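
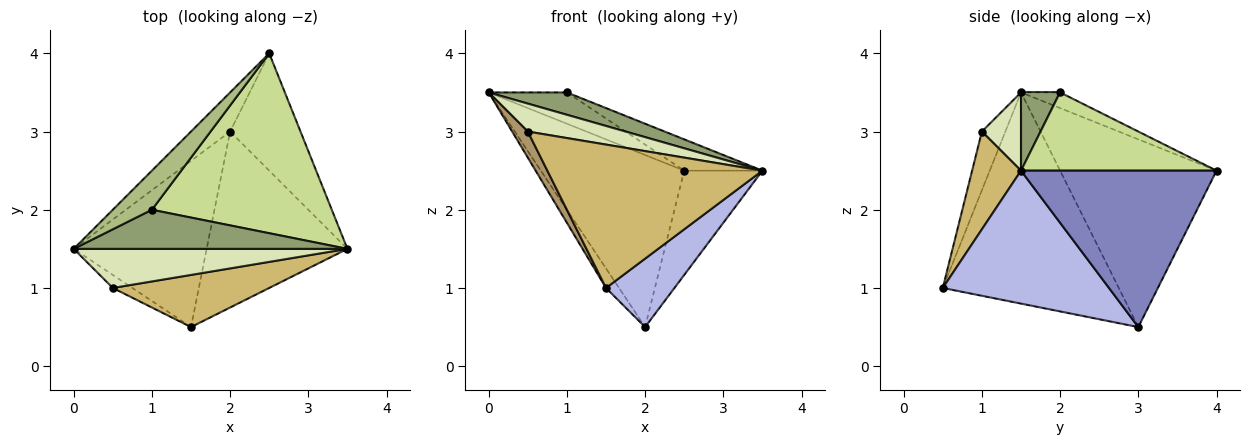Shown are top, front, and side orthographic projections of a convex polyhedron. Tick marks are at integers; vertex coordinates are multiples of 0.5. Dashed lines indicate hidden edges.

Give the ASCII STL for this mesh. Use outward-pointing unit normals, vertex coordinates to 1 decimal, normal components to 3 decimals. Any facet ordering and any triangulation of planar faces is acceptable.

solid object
 facet normal -0.729 0.668 -0.152
  outer loop
   vertex 2.0 3.0 0.5
   vertex 0.0 1.5 3.5
   vertex 2.5 4.0 2.5
  endloop
 endfacet
 facet normal 0.857 0.343 -0.386
  outer loop
   vertex 2.0 3.0 0.5
   vertex 2.5 4.0 2.5
   vertex 3.5 1.5 2.5
  endloop
 endfacet
 facet normal -0.845 0.063 -0.532
  outer loop
   vertex 1.5 0.5 1.0
   vertex 0.0 1.5 3.5
   vertex 2.0 3.0 0.5
  endloop
 endfacet
 facet normal 0.661 -0.272 -0.700
  outer loop
   vertex 1.5 0.5 1.0
   vertex 2.0 3.0 0.5
   vertex 3.5 1.5 2.5
  endloop
 endfacet
 facet normal 0.241 -0.482 0.843
  outer loop
   vertex 1.0 2.0 3.5
   vertex 0.0 1.5 3.5
   vertex 3.5 1.5 2.5
  endloop
 endfacet
 facet normal -0.298 0.596 0.745
  outer loop
   vertex 1.0 2.0 3.5
   vertex 2.5 4.0 2.5
   vertex 0.0 1.5 3.5
  endloop
 endfacet
 facet normal 0.394 0.157 0.906
  outer loop
   vertex 1.0 2.0 3.5
   vertex 3.5 1.5 2.5
   vertex 2.5 4.0 2.5
  endloop
 endfacet
 facet normal 0.226 -0.566 0.793
  outer loop
   vertex 0.5 1.0 3.0
   vertex 3.5 1.5 2.5
   vertex 0.0 1.5 3.5
  endloop
 endfacet
 facet normal -0.802 -0.535 -0.267
  outer loop
   vertex 0.5 1.0 3.0
   vertex 0.0 1.5 3.5
   vertex 1.5 0.5 1.0
  endloop
 endfacet
 facet normal 0.209 -0.919 0.334
  outer loop
   vertex 0.5 1.0 3.0
   vertex 1.5 0.5 1.0
   vertex 3.5 1.5 2.5
  endloop
 endfacet
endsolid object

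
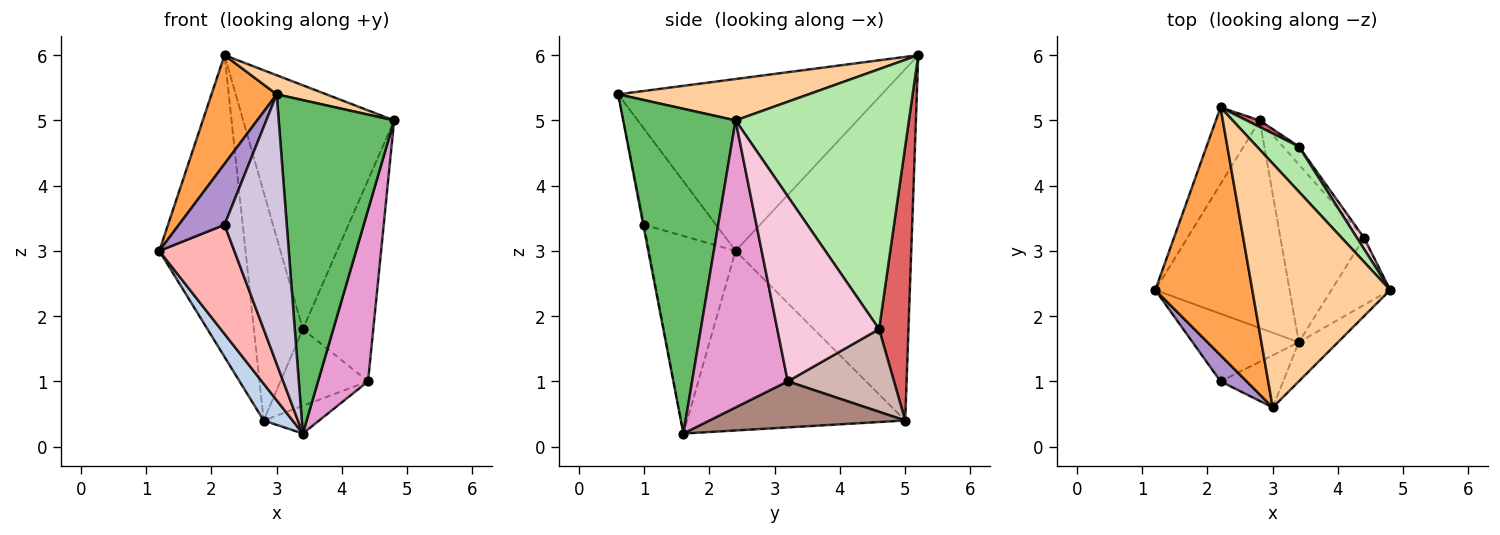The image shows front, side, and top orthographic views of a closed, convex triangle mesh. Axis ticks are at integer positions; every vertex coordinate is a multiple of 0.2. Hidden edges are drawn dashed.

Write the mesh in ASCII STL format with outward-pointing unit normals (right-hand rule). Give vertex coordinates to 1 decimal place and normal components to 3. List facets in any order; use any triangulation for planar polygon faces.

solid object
 facet normal -0.892 0.438 -0.111
  outer loop
   vertex 2.8 5.0 0.4
   vertex 1.2 2.4 3.0
   vertex 2.2 5.2 6.0
  endloop
 endfacet
 facet normal -0.796 -0.105 -0.596
  outer loop
   vertex 2.8 5.0 0.4
   vertex 3.4 1.6 0.2
   vertex 1.2 2.4 3.0
  endloop
 endfacet
 facet normal -0.851 -0.211 0.480
  outer loop
   vertex 3.0 0.6 5.4
   vertex 2.2 5.2 6.0
   vertex 1.2 2.4 3.0
  endloop
 endfacet
 facet normal 0.287 -0.075 0.955
  outer loop
   vertex 3.0 0.6 5.4
   vertex 4.8 2.4 5.0
   vertex 2.2 5.2 6.0
  endloop
 endfacet
 facet normal 0.695 -0.714 -0.084
  outer loop
   vertex 3.0 0.6 5.4
   vertex 3.4 1.6 0.2
   vertex 4.8 2.4 5.0
  endloop
 endfacet
 facet normal 0.749 0.652 0.121
  outer loop
   vertex 3.4 4.6 1.8
   vertex 2.2 5.2 6.0
   vertex 4.8 2.4 5.0
  endloop
 endfacet
 facet normal 0.514 0.857 0.024
  outer loop
   vertex 3.4 4.6 1.8
   vertex 2.8 5.0 0.4
   vertex 2.2 5.2 6.0
  endloop
 endfacet
 facet normal -0.700 -0.607 -0.376
  outer loop
   vertex 2.2 1.0 3.4
   vertex 1.2 2.4 3.0
   vertex 3.4 1.6 0.2
  endloop
 endfacet
 facet normal -0.822 -0.523 0.224
  outer loop
   vertex 2.2 1.0 3.4
   vertex 3.0 0.6 5.4
   vertex 1.2 2.4 3.0
  endloop
 endfacet
 facet normal -0.016 -0.982 -0.190
  outer loop
   vertex 2.2 1.0 3.4
   vertex 3.4 1.6 0.2
   vertex 3.0 0.6 5.4
  endloop
 endfacet
 facet normal 0.478 0.135 -0.868
  outer loop
   vertex 4.4 3.2 1.0
   vertex 3.4 1.6 0.2
   vertex 2.8 5.0 0.4
  endloop
 endfacet
 facet normal 0.763 0.629 -0.147
  outer loop
   vertex 4.4 3.2 1.0
   vertex 2.8 5.0 0.4
   vertex 3.4 4.6 1.8
  endloop
 endfacet
 facet normal 0.872 -0.456 -0.178
  outer loop
   vertex 4.4 3.2 1.0
   vertex 4.8 2.4 5.0
   vertex 3.4 1.6 0.2
  endloop
 endfacet
 facet normal 0.822 0.569 0.032
  outer loop
   vertex 4.4 3.2 1.0
   vertex 3.4 4.6 1.8
   vertex 4.8 2.4 5.0
  endloop
 endfacet
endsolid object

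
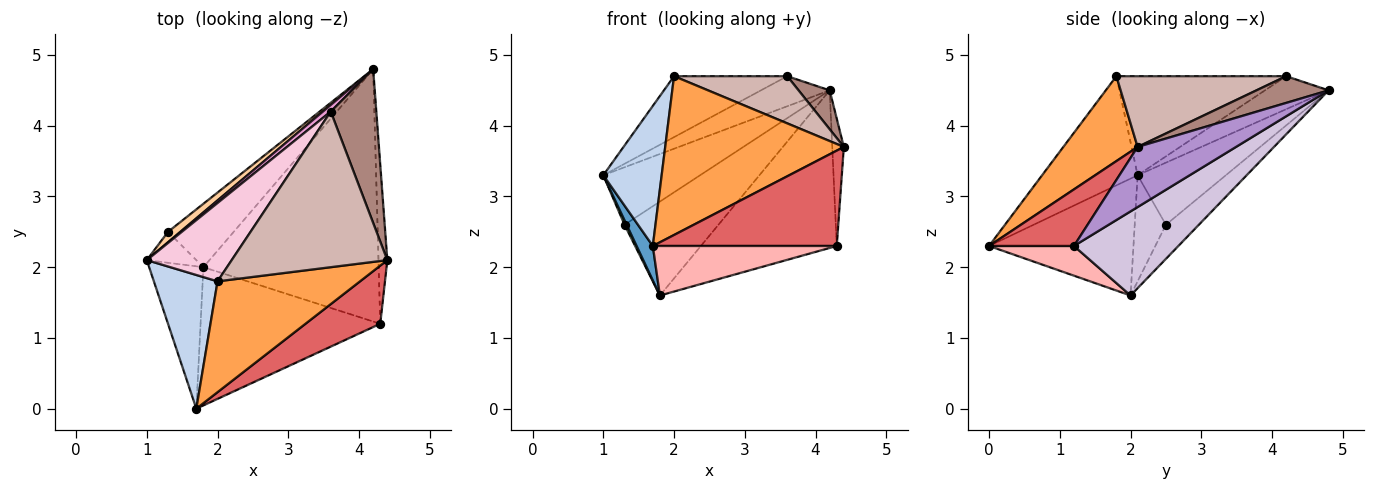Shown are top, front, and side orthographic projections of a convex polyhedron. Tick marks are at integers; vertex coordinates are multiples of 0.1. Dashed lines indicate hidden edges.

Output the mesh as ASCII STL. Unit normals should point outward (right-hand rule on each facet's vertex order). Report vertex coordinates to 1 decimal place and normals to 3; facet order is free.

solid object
 facet normal -0.902 -0.101 -0.419
  outer loop
   vertex 1.7 0.0 2.3
   vertex 1.0 2.1 3.3
   vertex 1.8 2.0 1.6
  endloop
 endfacet
 facet normal -0.764 -0.467 0.446
  outer loop
   vertex 2.0 1.8 4.7
   vertex 1.0 2.1 3.3
   vertex 1.7 0.0 2.3
  endloop
 endfacet
 facet normal 0.323 -0.776 0.542
  outer loop
   vertex 2.0 1.8 4.7
   vertex 1.7 0.0 2.3
   vertex 4.4 2.1 3.7
  endloop
 endfacet
 facet normal -0.668 0.733 0.132
  outer loop
   vertex 1.3 2.5 2.6
   vertex 1.0 2.1 3.3
   vertex 4.2 4.8 4.5
  endloop
 endfacet
 facet normal -0.905 -0.060 -0.422
  outer loop
   vertex 1.3 2.5 2.6
   vertex 1.8 2.0 1.6
   vertex 1.0 2.1 3.3
  endloop
 endfacet
 facet normal -0.279 0.796 -0.537
  outer loop
   vertex 1.3 2.5 2.6
   vertex 4.2 4.8 4.5
   vertex 1.8 2.0 1.6
  endloop
 endfacet
 facet normal 0.367 -0.794 0.484
  outer loop
   vertex 4.3 1.2 2.3
   vertex 4.4 2.1 3.7
   vertex 1.7 0.0 2.3
  endloop
 endfacet
 facet normal 0.154 -0.333 -0.930
  outer loop
   vertex 4.3 1.2 2.3
   vertex 1.7 0.0 2.3
   vertex 1.8 2.0 1.6
  endloop
 endfacet
 facet normal 0.983 0.116 -0.145
  outer loop
   vertex 4.3 1.2 2.3
   vertex 4.2 4.8 4.5
   vertex 4.4 2.1 3.7
  endloop
 endfacet
 facet normal 0.377 0.491 -0.786
  outer loop
   vertex 4.3 1.2 2.3
   vertex 1.8 2.0 1.6
   vertex 4.2 4.8 4.5
  endloop
 endfacet
 facet normal 0.494 -0.213 0.843
  outer loop
   vertex 3.6 4.2 4.7
   vertex 4.4 2.1 3.7
   vertex 4.2 4.8 4.5
  endloop
 endfacet
 facet normal 0.399 -0.266 0.878
  outer loop
   vertex 3.6 4.2 4.7
   vertex 2.0 1.8 4.7
   vertex 4.4 2.1 3.7
  endloop
 endfacet
 facet normal -0.671 0.724 0.160
  outer loop
   vertex 3.6 4.2 4.7
   vertex 4.2 4.8 4.5
   vertex 1.0 2.1 3.3
  endloop
 endfacet
 facet normal -0.677 0.452 0.581
  outer loop
   vertex 3.6 4.2 4.7
   vertex 1.0 2.1 3.3
   vertex 2.0 1.8 4.7
  endloop
 endfacet
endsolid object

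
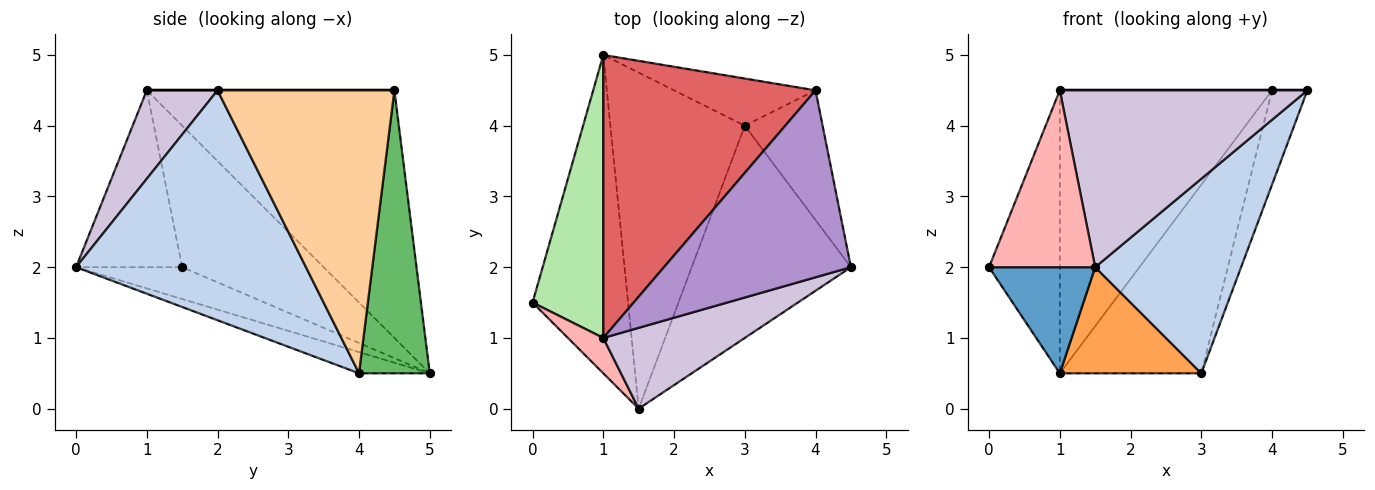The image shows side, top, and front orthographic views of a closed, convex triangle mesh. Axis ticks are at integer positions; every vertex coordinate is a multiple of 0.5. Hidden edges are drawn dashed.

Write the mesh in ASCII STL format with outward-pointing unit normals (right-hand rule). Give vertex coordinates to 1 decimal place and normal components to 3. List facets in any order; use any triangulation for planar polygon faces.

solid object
 facet normal -0.302 -0.302 -0.905
  outer loop
   vertex 1.5 0.0 2.0
   vertex 0.0 1.5 2.0
   vertex 1.0 5.0 0.5
  endloop
 endfacet
 facet normal 0.729 -0.463 -0.505
  outer loop
   vertex 3.0 4.0 0.5
   vertex 4.5 2.0 4.5
   vertex 1.5 0.0 2.0
  endloop
 endfacet
 facet normal -0.149 -0.298 -0.943
  outer loop
   vertex 3.0 4.0 0.5
   vertex 1.5 0.0 2.0
   vertex 1.0 5.0 0.5
  endloop
 endfacet
 facet normal 0.947 0.189 -0.260
  outer loop
   vertex 4.0 4.5 4.5
   vertex 4.5 2.0 4.5
   vertex 3.0 4.0 0.5
  endloop
 endfacet
 facet normal 0.436 0.873 -0.218
  outer loop
   vertex 4.0 4.5 4.5
   vertex 3.0 4.0 0.5
   vertex 1.0 5.0 0.5
  endloop
 endfacet
 facet normal -0.816 0.408 0.408
  outer loop
   vertex 1.0 1.0 4.5
   vertex 1.0 5.0 0.5
   vertex 0.0 1.5 2.0
  endloop
 endfacet
 facet normal -0.636 0.545 0.545
  outer loop
   vertex 1.0 1.0 4.5
   vertex 4.0 4.5 4.5
   vertex 1.0 5.0 0.5
  endloop
 endfacet
 facet normal -0.700 -0.700 0.140
  outer loop
   vertex 1.0 1.0 4.5
   vertex 0.0 1.5 2.0
   vertex 1.5 0.0 2.0
  endloop
 endfacet
 facet normal 0.000 0.000 1.000
  outer loop
   vertex 1.0 1.0 4.5
   vertex 4.5 2.0 4.5
   vertex 4.0 4.5 4.5
  endloop
 endfacet
 facet normal 0.251 -0.880 0.402
  outer loop
   vertex 1.0 1.0 4.5
   vertex 1.5 0.0 2.0
   vertex 4.5 2.0 4.5
  endloop
 endfacet
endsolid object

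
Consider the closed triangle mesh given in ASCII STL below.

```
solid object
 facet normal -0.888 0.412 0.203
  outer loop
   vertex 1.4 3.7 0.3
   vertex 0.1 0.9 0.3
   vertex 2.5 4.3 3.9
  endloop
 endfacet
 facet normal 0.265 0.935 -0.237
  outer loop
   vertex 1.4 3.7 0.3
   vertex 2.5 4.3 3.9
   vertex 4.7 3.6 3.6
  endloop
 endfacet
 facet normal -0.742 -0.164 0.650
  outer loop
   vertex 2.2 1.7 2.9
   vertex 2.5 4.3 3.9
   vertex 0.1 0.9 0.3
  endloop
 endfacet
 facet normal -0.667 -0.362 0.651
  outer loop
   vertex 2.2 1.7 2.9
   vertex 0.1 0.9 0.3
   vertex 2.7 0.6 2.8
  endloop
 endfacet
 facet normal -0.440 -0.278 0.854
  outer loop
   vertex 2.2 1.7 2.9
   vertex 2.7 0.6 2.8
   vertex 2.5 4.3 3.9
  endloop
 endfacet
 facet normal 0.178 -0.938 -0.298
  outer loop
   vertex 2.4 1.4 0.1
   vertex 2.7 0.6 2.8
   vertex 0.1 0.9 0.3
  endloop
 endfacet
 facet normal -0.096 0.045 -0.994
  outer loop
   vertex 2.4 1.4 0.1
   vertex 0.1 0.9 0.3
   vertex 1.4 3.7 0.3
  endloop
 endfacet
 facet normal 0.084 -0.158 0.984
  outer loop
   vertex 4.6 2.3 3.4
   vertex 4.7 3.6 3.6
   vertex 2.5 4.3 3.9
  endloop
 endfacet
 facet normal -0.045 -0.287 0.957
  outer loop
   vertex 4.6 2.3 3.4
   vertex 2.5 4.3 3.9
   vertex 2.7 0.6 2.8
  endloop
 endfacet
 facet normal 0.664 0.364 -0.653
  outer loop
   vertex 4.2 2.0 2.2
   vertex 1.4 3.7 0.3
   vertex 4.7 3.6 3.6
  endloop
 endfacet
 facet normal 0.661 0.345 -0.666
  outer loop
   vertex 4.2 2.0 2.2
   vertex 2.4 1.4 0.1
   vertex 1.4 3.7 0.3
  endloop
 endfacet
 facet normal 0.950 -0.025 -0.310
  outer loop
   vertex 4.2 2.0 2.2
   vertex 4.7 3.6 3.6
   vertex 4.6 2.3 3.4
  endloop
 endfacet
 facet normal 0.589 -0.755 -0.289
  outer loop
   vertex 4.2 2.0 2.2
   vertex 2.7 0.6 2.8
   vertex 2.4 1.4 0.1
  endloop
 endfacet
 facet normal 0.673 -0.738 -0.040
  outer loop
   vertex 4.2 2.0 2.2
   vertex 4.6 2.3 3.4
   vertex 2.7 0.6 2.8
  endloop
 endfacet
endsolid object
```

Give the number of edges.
21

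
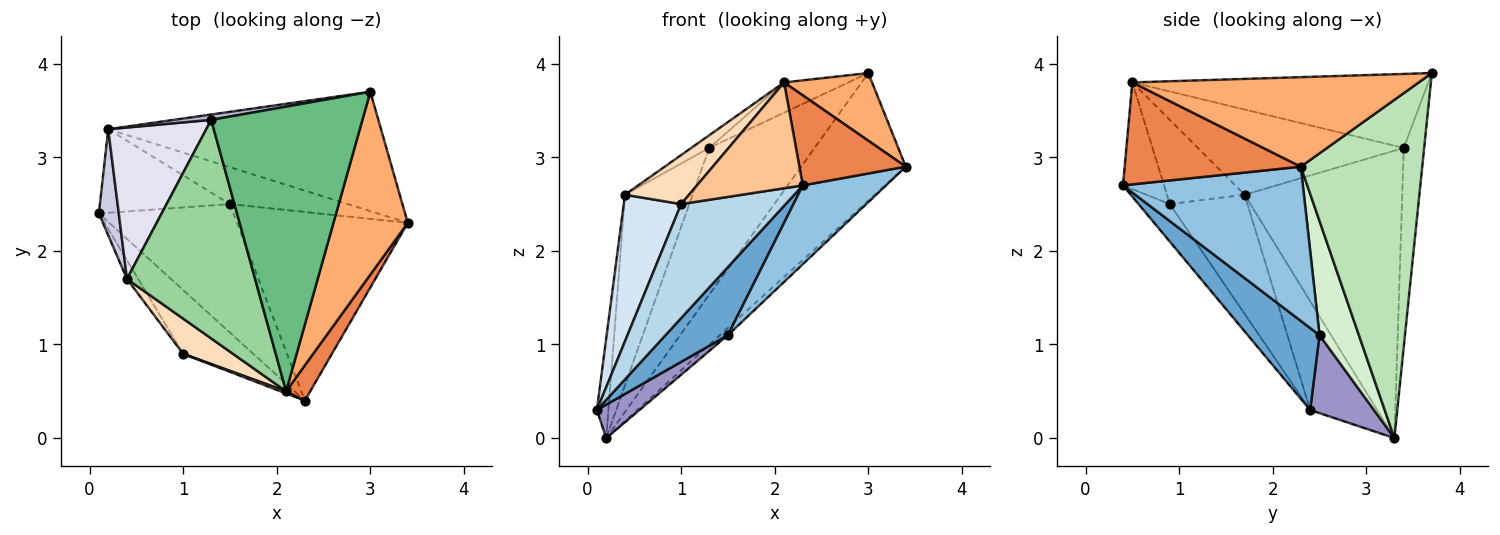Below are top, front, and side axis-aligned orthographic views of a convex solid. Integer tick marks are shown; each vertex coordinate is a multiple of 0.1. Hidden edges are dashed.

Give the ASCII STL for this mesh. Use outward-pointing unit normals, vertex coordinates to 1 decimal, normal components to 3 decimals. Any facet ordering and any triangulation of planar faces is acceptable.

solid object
 facet normal 0.474 -0.412 -0.778
  outer loop
   vertex 1.5 2.5 1.1
   vertex 2.3 0.4 2.7
   vertex 0.1 2.4 0.3
  endloop
 endfacet
 facet normal 0.640 -0.296 -0.709
  outer loop
   vertex 1.5 2.5 1.1
   vertex 3.4 2.3 2.9
   vertex 2.3 0.4 2.7
  endloop
 endfacet
 facet normal -0.252 -0.844 -0.473
  outer loop
   vertex 1.0 0.9 2.5
   vertex 0.1 2.4 0.3
   vertex 2.3 0.4 2.7
  endloop
 endfacet
 facet normal -0.802 -0.592 -0.076
  outer loop
   vertex 1.0 0.9 2.5
   vertex 0.4 1.7 2.6
   vertex 0.1 2.4 0.3
  endloop
 endfacet
 facet normal 0.839 -0.507 0.199
  outer loop
   vertex 2.1 0.5 3.8
   vertex 2.3 0.4 2.7
   vertex 3.4 2.3 2.9
  endloop
 endfacet
 facet normal 0.749 -0.230 0.622
  outer loop
   vertex 2.1 0.5 3.8
   vertex 3.4 2.3 2.9
   vertex 3.0 3.7 3.9
  endloop
 endfacet
 facet normal -0.361 -0.932 0.019
  outer loop
   vertex 2.1 0.5 3.8
   vertex 1.0 0.9 2.5
   vertex 2.3 0.4 2.7
  endloop
 endfacet
 facet normal -0.702 -0.578 0.416
  outer loop
   vertex 2.1 0.5 3.8
   vertex 0.4 1.7 2.6
   vertex 1.0 0.9 2.5
  endloop
 endfacet
 facet normal -0.438 0.095 0.894
  outer loop
   vertex 2.1 0.5 3.8
   vertex 3.0 3.7 3.9
   vertex 1.3 3.4 3.1
  endloop
 endfacet
 facet normal -0.553 0.048 0.832
  outer loop
   vertex 2.1 0.5 3.8
   vertex 1.3 3.4 3.1
   vertex 0.4 1.7 2.6
  endloop
 endfacet
 facet normal 0.646 0.557 -0.521
  outer loop
   vertex 0.2 3.3 0.0
   vertex 3.0 3.7 3.9
   vertex 3.4 2.3 2.9
  endloop
 endfacet
 facet normal 0.689 0.141 -0.711
  outer loop
   vertex 0.2 3.3 0.0
   vertex 3.4 2.3 2.9
   vertex 1.5 2.5 1.1
  endloop
 endfacet
 facet normal 0.487 -0.324 -0.811
  outer loop
   vertex 0.2 3.3 0.0
   vertex 1.5 2.5 1.1
   vertex 0.1 2.4 0.3
  endloop
 endfacet
 facet normal -0.190 0.981 0.036
  outer loop
   vertex 0.2 3.3 0.0
   vertex 1.3 3.4 3.1
   vertex 3.0 3.7 3.9
  endloop
 endfacet
 facet normal -0.970 0.167 0.177
  outer loop
   vertex 0.2 3.3 0.0
   vertex 0.1 2.4 0.3
   vertex 0.4 1.7 2.6
  endloop
 endfacet
 facet normal -0.877 0.376 0.299
  outer loop
   vertex 0.2 3.3 0.0
   vertex 0.4 1.7 2.6
   vertex 1.3 3.4 3.1
  endloop
 endfacet
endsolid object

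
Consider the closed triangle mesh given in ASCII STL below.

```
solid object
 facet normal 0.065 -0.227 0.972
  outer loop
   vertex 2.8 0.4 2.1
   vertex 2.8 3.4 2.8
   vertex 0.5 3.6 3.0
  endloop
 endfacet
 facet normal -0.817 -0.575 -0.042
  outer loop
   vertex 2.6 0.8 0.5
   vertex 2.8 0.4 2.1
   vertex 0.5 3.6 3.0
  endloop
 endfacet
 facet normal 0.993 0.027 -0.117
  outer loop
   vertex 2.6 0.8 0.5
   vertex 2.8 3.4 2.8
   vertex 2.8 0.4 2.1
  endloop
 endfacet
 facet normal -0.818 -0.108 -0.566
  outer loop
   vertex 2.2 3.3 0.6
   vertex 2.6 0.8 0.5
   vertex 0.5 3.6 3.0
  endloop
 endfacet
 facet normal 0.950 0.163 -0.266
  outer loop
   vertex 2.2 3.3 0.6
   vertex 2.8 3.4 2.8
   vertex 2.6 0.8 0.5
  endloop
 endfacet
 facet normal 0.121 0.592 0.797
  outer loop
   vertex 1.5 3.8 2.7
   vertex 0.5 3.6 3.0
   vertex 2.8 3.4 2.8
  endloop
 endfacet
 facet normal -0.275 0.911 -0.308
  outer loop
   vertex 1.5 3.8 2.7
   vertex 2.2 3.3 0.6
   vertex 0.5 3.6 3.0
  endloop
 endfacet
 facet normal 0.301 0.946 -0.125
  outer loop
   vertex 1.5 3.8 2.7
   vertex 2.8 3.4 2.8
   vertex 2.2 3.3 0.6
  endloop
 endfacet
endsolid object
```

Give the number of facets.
8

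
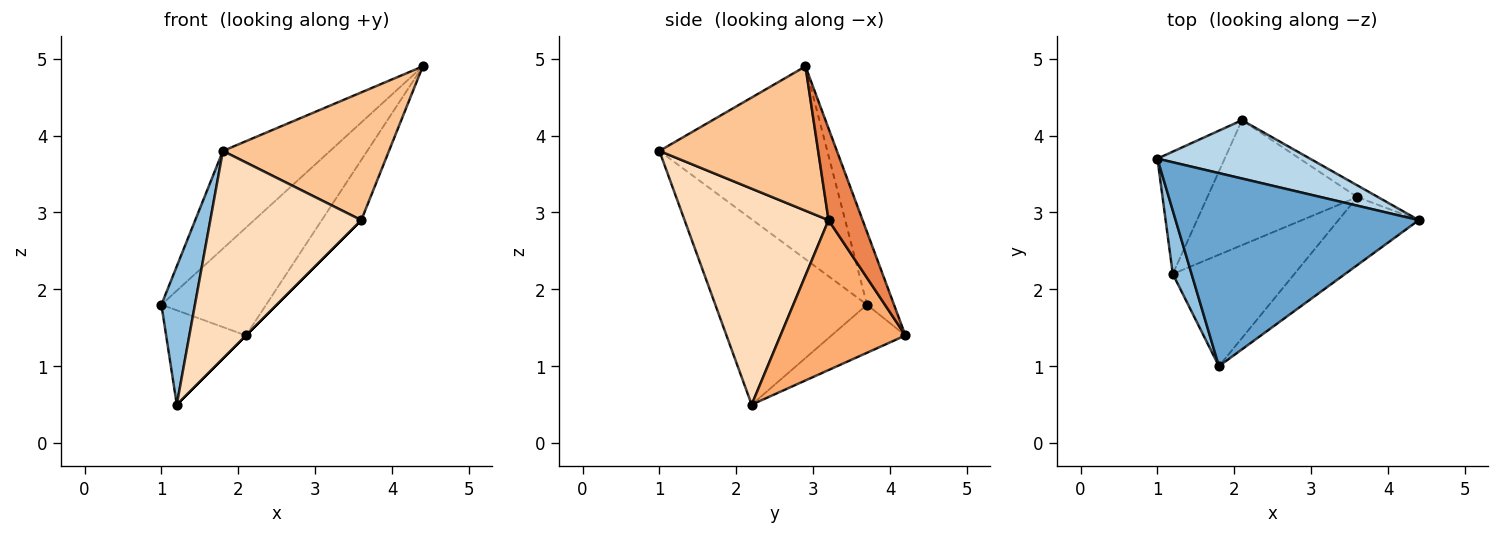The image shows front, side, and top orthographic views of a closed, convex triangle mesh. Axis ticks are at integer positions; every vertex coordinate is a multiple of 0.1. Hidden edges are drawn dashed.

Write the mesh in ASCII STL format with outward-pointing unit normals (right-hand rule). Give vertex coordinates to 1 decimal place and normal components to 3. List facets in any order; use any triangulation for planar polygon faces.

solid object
 facet normal -0.578 0.369 0.728
  outer loop
   vertex 1.8 1.0 3.8
   vertex 4.4 2.9 4.9
   vertex 1.0 3.7 1.8
  endloop
 endfacet
 facet normal -0.972 -0.215 0.099
  outer loop
   vertex 1.2 2.2 0.5
   vertex 1.8 1.0 3.8
   vertex 1.0 3.7 1.8
  endloop
 endfacet
 facet normal -0.221 0.858 0.464
  outer loop
   vertex 2.1 4.2 1.4
   vertex 1.0 3.7 1.8
   vertex 4.4 2.9 4.9
  endloop
 endfacet
 facet normal -0.492 0.532 -0.689
  outer loop
   vertex 2.1 4.2 1.4
   vertex 1.2 2.2 0.5
   vertex 1.0 3.7 1.8
  endloop
 endfacet
 facet normal 0.646 0.750 -0.146
  outer loop
   vertex 3.6 3.2 2.9
   vertex 2.1 4.2 1.4
   vertex 4.4 2.9 4.9
  endloop
 endfacet
 facet normal 0.707 0.000 -0.707
  outer loop
   vertex 3.6 3.2 2.9
   vertex 1.2 2.2 0.5
   vertex 2.1 4.2 1.4
  endloop
 endfacet
 facet normal 0.645 -0.675 -0.359
  outer loop
   vertex 3.6 3.2 2.9
   vertex 4.4 2.9 4.9
   vertex 1.8 1.0 3.8
  endloop
 endfacet
 facet normal 0.643 -0.675 -0.362
  outer loop
   vertex 3.6 3.2 2.9
   vertex 1.8 1.0 3.8
   vertex 1.2 2.2 0.5
  endloop
 endfacet
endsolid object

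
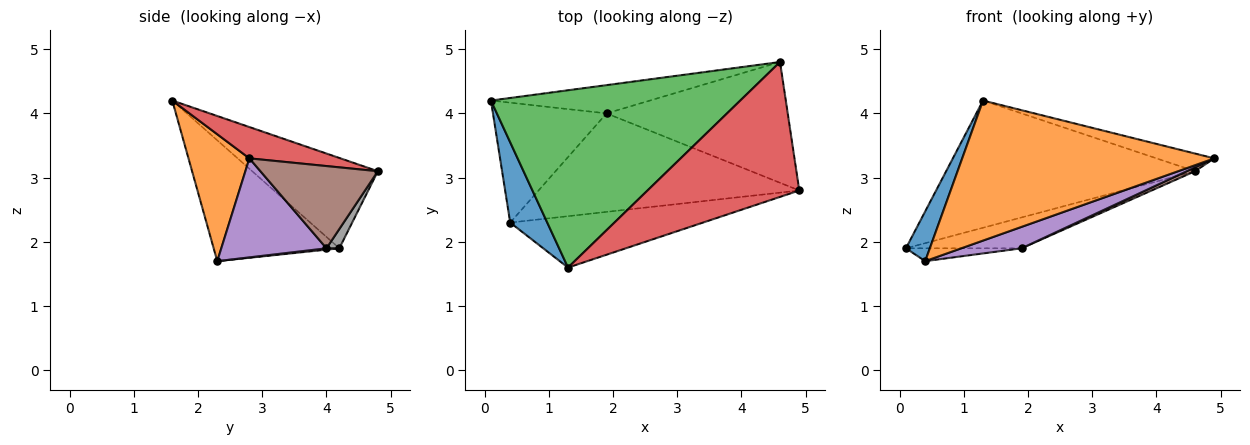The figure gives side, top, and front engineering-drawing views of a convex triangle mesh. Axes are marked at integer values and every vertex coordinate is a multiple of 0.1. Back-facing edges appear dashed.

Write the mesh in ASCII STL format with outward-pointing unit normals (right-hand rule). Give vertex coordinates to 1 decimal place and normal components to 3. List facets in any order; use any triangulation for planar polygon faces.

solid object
 facet normal -0.941 -0.179 0.289
  outer loop
   vertex 0.4 2.3 1.7
   vertex 1.3 1.6 4.2
   vertex 0.1 4.2 1.9
  endloop
 endfacet
 facet normal 0.221 -0.916 -0.336
  outer loop
   vertex 0.4 2.3 1.7
   vertex 4.9 2.8 3.3
   vertex 1.3 1.6 4.2
  endloop
 endfacet
 facet normal -0.282 0.559 0.779
  outer loop
   vertex 4.6 4.8 3.1
   vertex 0.1 4.2 1.9
   vertex 1.3 1.6 4.2
  endloop
 endfacet
 facet normal 0.200 0.127 0.971
  outer loop
   vertex 4.6 4.8 3.1
   vertex 1.3 1.6 4.2
   vertex 4.9 2.8 3.3
  endloop
 endfacet
 facet normal 0.348 -0.199 -0.916
  outer loop
   vertex 1.9 4.0 1.9
   vertex 4.9 2.8 3.3
   vertex 0.4 2.3 1.7
  endloop
 endfacet
 facet normal 0.413 -0.029 -0.910
  outer loop
   vertex 1.9 4.0 1.9
   vertex 4.6 4.8 3.1
   vertex 4.9 2.8 3.3
  endloop
 endfacet
 facet normal 0.012 0.107 -0.994
  outer loop
   vertex 1.9 4.0 1.9
   vertex 0.4 2.3 1.7
   vertex 0.1 4.2 1.9
  endloop
 endfacet
 facet normal 0.082 0.735 -0.673
  outer loop
   vertex 1.9 4.0 1.9
   vertex 0.1 4.2 1.9
   vertex 4.6 4.8 3.1
  endloop
 endfacet
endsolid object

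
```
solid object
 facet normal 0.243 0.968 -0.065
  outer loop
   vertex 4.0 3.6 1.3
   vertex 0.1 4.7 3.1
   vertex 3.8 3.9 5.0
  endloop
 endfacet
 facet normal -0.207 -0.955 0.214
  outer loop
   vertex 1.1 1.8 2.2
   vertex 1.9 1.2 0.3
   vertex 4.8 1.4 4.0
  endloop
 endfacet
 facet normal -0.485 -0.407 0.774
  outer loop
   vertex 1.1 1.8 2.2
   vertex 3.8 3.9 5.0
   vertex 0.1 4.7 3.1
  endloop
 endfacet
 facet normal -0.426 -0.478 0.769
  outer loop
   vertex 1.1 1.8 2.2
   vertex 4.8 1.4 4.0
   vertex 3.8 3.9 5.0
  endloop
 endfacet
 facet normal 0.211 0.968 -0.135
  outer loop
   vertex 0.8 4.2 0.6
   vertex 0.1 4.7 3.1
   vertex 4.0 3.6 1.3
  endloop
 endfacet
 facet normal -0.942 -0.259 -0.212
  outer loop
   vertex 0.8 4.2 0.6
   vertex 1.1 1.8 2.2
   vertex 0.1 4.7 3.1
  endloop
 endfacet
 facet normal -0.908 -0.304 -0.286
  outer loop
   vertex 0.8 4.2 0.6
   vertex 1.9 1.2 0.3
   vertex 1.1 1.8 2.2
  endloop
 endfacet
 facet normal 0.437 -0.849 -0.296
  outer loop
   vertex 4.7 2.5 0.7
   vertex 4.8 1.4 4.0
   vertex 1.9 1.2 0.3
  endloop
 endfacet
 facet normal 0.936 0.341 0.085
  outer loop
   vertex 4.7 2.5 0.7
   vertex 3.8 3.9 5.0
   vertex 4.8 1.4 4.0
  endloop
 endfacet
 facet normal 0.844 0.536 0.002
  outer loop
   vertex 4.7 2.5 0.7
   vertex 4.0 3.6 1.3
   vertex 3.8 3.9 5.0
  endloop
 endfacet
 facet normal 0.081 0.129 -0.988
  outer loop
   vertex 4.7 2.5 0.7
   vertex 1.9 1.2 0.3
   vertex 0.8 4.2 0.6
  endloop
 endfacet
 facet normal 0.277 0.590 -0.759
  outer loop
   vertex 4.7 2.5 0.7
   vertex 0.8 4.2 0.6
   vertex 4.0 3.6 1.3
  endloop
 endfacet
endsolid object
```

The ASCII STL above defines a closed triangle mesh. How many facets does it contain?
12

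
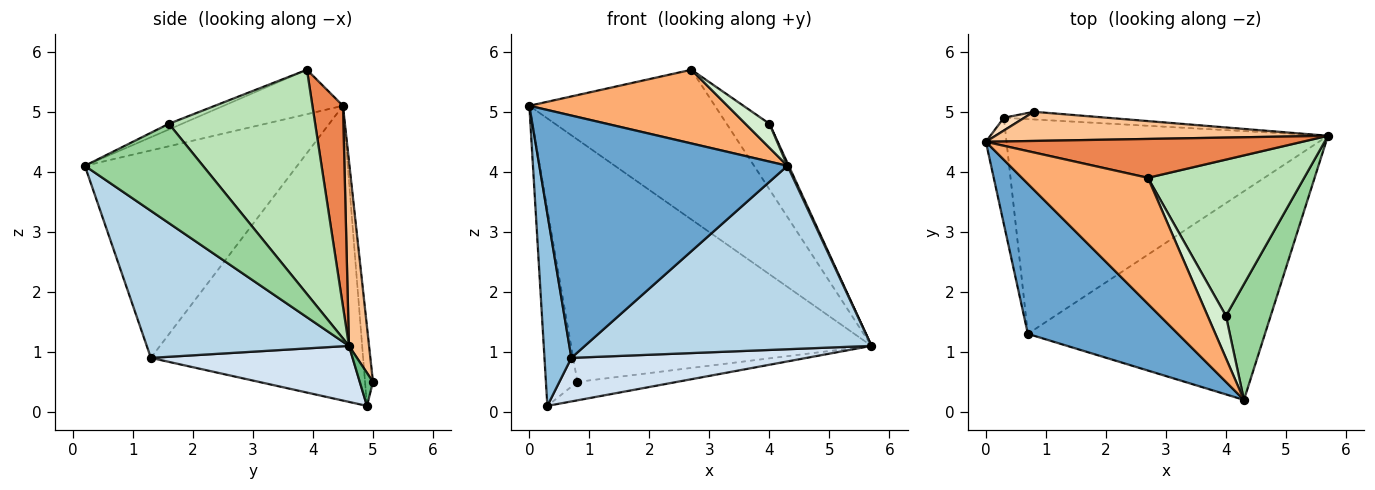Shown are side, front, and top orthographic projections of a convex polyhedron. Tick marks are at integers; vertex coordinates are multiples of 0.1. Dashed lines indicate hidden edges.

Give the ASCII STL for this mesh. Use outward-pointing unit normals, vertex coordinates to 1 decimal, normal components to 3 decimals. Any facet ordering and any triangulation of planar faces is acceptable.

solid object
 facet normal -0.588 -0.687 0.426
  outer loop
   vertex 0.7 1.3 0.9
   vertex 4.3 0.2 4.1
   vertex 0.0 4.5 5.1
  endloop
 endfacet
 facet normal -0.990 -0.125 -0.069
  outer loop
   vertex 0.7 1.3 0.9
   vertex 0.0 4.5 5.1
   vertex 0.3 4.9 0.1
  endloop
 endfacet
 facet normal 0.422 -0.599 -0.681
  outer loop
   vertex 0.7 1.3 0.9
   vertex 5.7 4.6 1.1
   vertex 4.3 0.2 4.1
  endloop
 endfacet
 facet normal 0.168 -0.196 -0.966
  outer loop
   vertex 0.7 1.3 0.9
   vertex 0.3 4.9 0.1
   vertex 5.7 4.6 1.1
  endloop
 endfacet
 facet normal 0.157 0.956 0.248
  outer loop
   vertex 2.7 3.9 5.7
   vertex 5.7 4.6 1.1
   vertex 0.0 4.5 5.1
  endloop
 endfacet
 facet normal -0.291 -0.483 0.826
  outer loop
   vertex 2.7 3.9 5.7
   vertex 0.0 4.5 5.1
   vertex 4.3 0.2 4.1
  endloop
 endfacet
 facet normal 0.066 0.991 0.119
  outer loop
   vertex 0.8 5.0 0.5
   vertex 0.0 4.5 5.1
   vertex 5.7 4.6 1.1
  endloop
 endfacet
 facet normal -0.244 0.968 0.063
  outer loop
   vertex 0.8 5.0 0.5
   vertex 0.3 4.9 0.1
   vertex 0.0 4.5 5.1
  endloop
 endfacet
 facet normal 0.121 0.917 -0.381
  outer loop
   vertex 0.8 5.0 0.5
   vertex 5.7 4.6 1.1
   vertex 0.3 4.9 0.1
  endloop
 endfacet
 facet normal 0.912 -0.010 0.411
  outer loop
   vertex 4.0 1.6 4.8
   vertex 4.3 0.2 4.1
   vertex 5.7 4.6 1.1
  endloop
 endfacet
 facet normal 0.798 0.233 0.556
  outer loop
   vertex 4.0 1.6 4.8
   vertex 5.7 4.6 1.1
   vertex 2.7 3.9 5.7
  endloop
 endfacet
 facet normal -0.260 -0.476 0.840
  outer loop
   vertex 4.0 1.6 4.8
   vertex 2.7 3.9 5.7
   vertex 4.3 0.2 4.1
  endloop
 endfacet
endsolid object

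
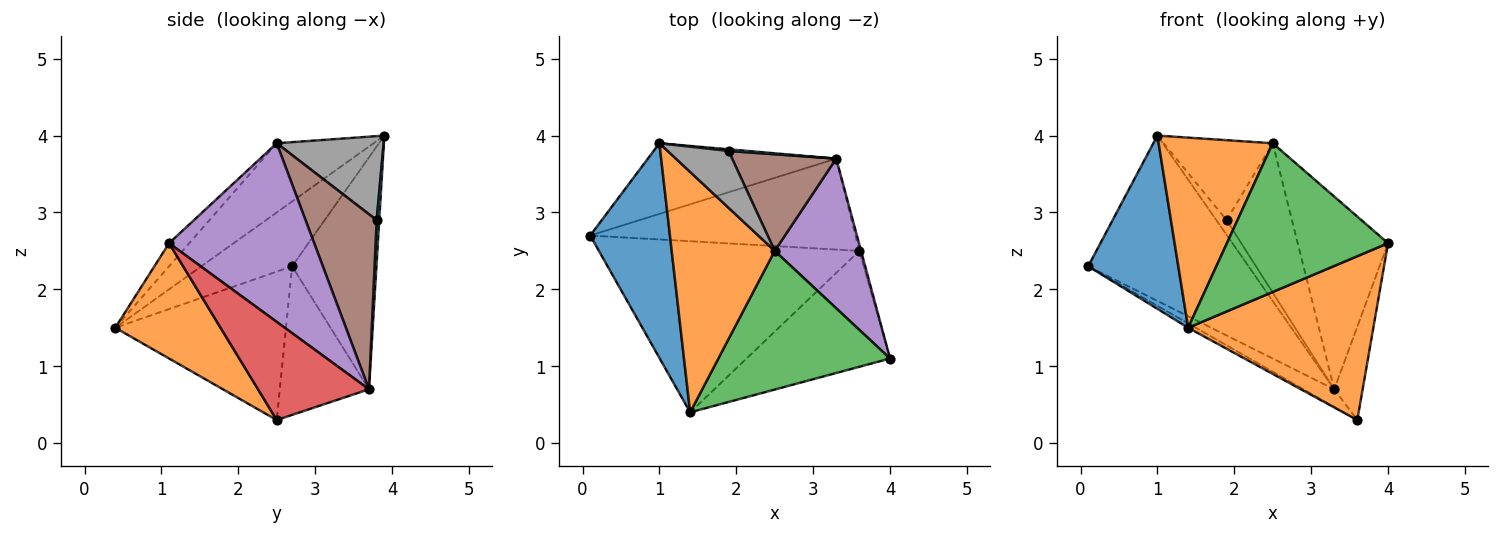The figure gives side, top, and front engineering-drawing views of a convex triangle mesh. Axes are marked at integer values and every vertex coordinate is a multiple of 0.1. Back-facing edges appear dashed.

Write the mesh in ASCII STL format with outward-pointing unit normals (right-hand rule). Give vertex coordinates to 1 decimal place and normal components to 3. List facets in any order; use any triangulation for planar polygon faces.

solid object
 facet normal -0.495 0.022 -0.869
  outer loop
   vertex 3.6 2.5 0.3
   vertex 1.4 0.4 1.5
   vertex 0.1 2.7 2.3
  endloop
 endfacet
 facet normal 0.421 -0.740 -0.524
  outer loop
   vertex 3.6 2.5 0.3
   vertex 4.0 1.1 2.6
   vertex 1.4 0.4 1.5
  endloop
 endfacet
 facet normal -0.091 -0.728 0.679
  outer loop
   vertex 2.5 2.5 3.9
   vertex 1.4 0.4 1.5
   vertex 4.0 1.1 2.6
  endloop
 endfacet
 facet normal 0.969 0.248 -0.018
  outer loop
   vertex 3.3 3.7 0.7
   vertex 4.0 1.1 2.6
   vertex 3.6 2.5 0.3
  endloop
 endfacet
 facet normal 0.785 0.489 0.380
  outer loop
   vertex 3.3 3.7 0.7
   vertex 2.5 2.5 3.9
   vertex 4.0 1.1 2.6
  endloop
 endfacet
 facet normal 0.675 0.620 0.401
  outer loop
   vertex 3.3 3.7 0.7
   vertex 1.9 3.8 2.9
   vertex 2.5 2.5 3.9
  endloop
 endfacet
 facet normal -0.482 0.166 -0.860
  outer loop
   vertex 3.3 3.7 0.7
   vertex 3.6 2.5 0.3
   vertex 0.1 2.7 2.3
  endloop
 endfacet
 facet normal 0.624 0.637 0.453
  outer loop
   vertex 1.0 3.9 4.0
   vertex 2.5 2.5 3.9
   vertex 1.9 3.8 2.9
  endloop
 endfacet
 facet normal -0.436 0.828 -0.354
  outer loop
   vertex 1.0 3.9 4.0
   vertex 3.3 3.7 0.7
   vertex 0.1 2.7 2.3
  endloop
 endfacet
 facet normal 0.241 0.964 0.110
  outer loop
   vertex 1.0 3.9 4.0
   vertex 1.9 3.8 2.9
   vertex 3.3 3.7 0.7
  endloop
 endfacet
 facet normal -0.534 -0.531 0.658
  outer loop
   vertex 1.0 3.9 4.0
   vertex 0.1 2.7 2.3
   vertex 1.4 0.4 1.5
  endloop
 endfacet
 facet normal -0.466 -0.549 0.694
  outer loop
   vertex 1.0 3.9 4.0
   vertex 1.4 0.4 1.5
   vertex 2.5 2.5 3.9
  endloop
 endfacet
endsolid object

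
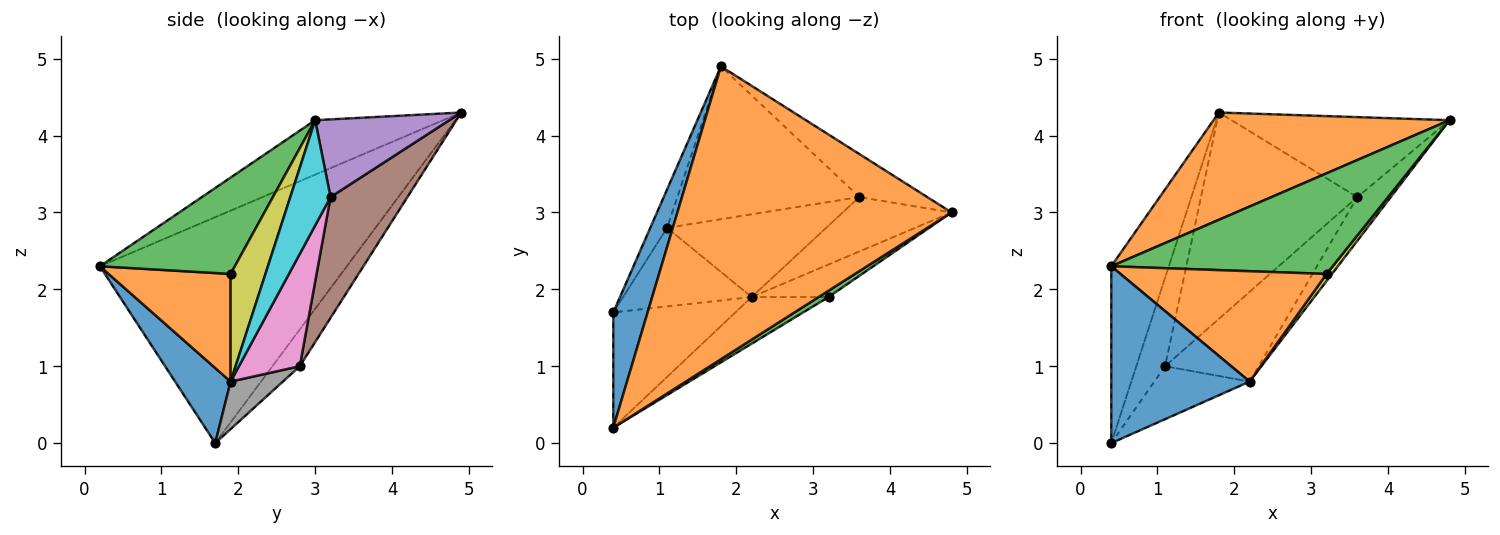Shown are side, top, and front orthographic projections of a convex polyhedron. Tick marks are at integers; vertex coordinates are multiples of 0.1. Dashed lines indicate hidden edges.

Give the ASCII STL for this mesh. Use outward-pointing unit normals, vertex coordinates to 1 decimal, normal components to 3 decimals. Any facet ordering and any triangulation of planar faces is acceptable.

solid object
 facet normal -0.963 0.225 0.146
  outer loop
   vertex 0.4 0.2 2.3
   vertex 1.8 4.9 4.3
   vertex 0.4 1.7 0.0
  endloop
 endfacet
 facet normal -0.183 -0.338 0.923
  outer loop
   vertex 0.4 0.2 2.3
   vertex 4.8 3.0 4.2
   vertex 1.8 4.9 4.3
  endloop
 endfacet
 facet normal 0.520 -0.853 0.053
  outer loop
   vertex 3.2 1.9 2.2
   vertex 4.8 3.0 4.2
   vertex 0.4 0.2 2.3
  endloop
 endfacet
 facet normal -0.657 0.691 -0.301
  outer loop
   vertex 1.1 2.8 1.0
   vertex 0.4 1.7 0.0
   vertex 1.8 4.9 4.3
  endloop
 endfacet
 facet normal 0.476 0.774 -0.417
  outer loop
   vertex 3.6 3.2 3.2
   vertex 1.8 4.9 4.3
   vertex 4.8 3.0 4.2
  endloop
 endfacet
 facet normal 0.368 0.747 -0.554
  outer loop
   vertex 3.6 3.2 3.2
   vertex 1.1 2.8 1.0
   vertex 1.8 4.9 4.3
  endloop
 endfacet
 facet normal 0.432 0.663 -0.611
  outer loop
   vertex 2.2 1.9 0.8
   vertex 1.1 2.8 1.0
   vertex 3.6 3.2 3.2
  endloop
 endfacet
 facet normal 0.293 0.534 -0.793
  outer loop
   vertex 2.2 1.9 0.8
   vertex 0.4 1.7 0.0
   vertex 1.1 2.8 1.0
  endloop
 endfacet
 facet normal 0.807 -0.126 -0.577
  outer loop
   vertex 2.2 1.9 0.8
   vertex 4.8 3.0 4.2
   vertex 3.2 1.9 2.2
  endloop
 endfacet
 facet normal 0.602 0.500 -0.622
  outer loop
   vertex 2.2 1.9 0.8
   vertex 3.6 3.2 3.2
   vertex 4.8 3.0 4.2
  endloop
 endfacet
 facet normal 0.318 -0.794 -0.518
  outer loop
   vertex 2.2 1.9 0.8
   vertex 0.4 0.2 2.3
   vertex 0.4 1.7 0.0
  endloop
 endfacet
 facet normal 0.479 -0.809 -0.342
  outer loop
   vertex 2.2 1.9 0.8
   vertex 3.2 1.9 2.2
   vertex 0.4 0.2 2.3
  endloop
 endfacet
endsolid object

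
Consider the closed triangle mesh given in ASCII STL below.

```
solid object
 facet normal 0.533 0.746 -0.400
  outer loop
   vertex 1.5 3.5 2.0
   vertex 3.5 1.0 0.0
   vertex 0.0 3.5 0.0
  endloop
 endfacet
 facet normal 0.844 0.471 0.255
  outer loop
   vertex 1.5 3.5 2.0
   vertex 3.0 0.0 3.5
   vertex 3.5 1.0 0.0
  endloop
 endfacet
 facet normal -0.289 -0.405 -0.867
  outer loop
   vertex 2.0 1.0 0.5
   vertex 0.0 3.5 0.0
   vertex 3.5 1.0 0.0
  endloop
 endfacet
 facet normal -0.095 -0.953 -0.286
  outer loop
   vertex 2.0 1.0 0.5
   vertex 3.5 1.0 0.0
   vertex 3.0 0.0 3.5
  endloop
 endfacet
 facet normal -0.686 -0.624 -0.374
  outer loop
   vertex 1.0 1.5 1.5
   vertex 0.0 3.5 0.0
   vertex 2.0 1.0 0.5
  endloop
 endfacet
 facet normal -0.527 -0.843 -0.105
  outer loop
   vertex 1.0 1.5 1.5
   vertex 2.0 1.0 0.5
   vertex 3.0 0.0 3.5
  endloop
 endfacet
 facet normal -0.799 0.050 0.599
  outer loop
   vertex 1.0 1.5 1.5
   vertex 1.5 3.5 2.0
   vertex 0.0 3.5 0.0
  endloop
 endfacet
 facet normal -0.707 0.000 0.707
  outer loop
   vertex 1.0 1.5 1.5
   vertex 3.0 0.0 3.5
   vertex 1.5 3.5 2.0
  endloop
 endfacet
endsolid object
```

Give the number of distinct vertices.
6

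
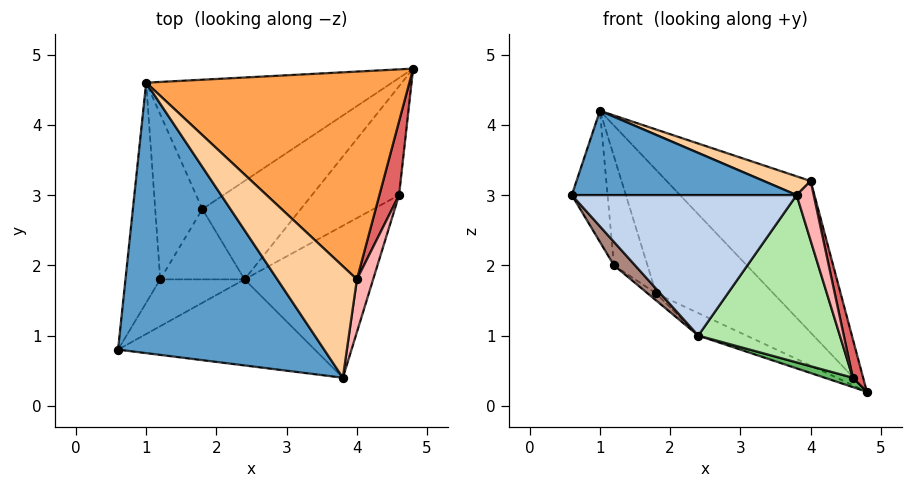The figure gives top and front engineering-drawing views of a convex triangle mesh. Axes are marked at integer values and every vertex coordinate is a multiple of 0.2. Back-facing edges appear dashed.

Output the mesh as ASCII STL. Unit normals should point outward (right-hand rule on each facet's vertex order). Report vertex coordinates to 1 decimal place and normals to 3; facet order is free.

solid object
 facet normal -0.037 -0.297 0.954
  outer loop
   vertex 1.0 4.6 4.2
   vertex 0.6 0.8 3.0
   vertex 3.8 0.4 3.0
  endloop
 endfacet
 facet normal -0.106 -0.848 -0.519
  outer loop
   vertex 2.4 1.8 1.0
   vertex 3.8 0.4 3.0
   vertex 0.6 0.8 3.0
  endloop
 endfacet
 facet normal 0.634 0.456 0.625
  outer loop
   vertex 4.0 1.8 3.2
   vertex 4.8 4.8 0.2
   vertex 1.0 4.6 4.2
  endloop
 endfacet
 facet normal 0.171 -0.163 0.972
  outer loop
   vertex 4.0 1.8 3.2
   vertex 1.0 4.6 4.2
   vertex 3.8 0.4 3.0
  endloop
 endfacet
 facet normal -0.219 -0.084 -0.972
  outer loop
   vertex 4.6 3.0 0.4
   vertex 2.4 1.8 1.0
   vertex 4.8 4.8 0.2
  endloop
 endfacet
 facet normal 0.215 -0.723 -0.657
  outer loop
   vertex 4.6 3.0 0.4
   vertex 3.8 0.4 3.0
   vertex 2.4 1.8 1.0
  endloop
 endfacet
 facet normal 0.981 -0.090 0.172
  outer loop
   vertex 4.6 3.0 0.4
   vertex 4.8 4.8 0.2
   vertex 4.0 1.8 3.2
  endloop
 endfacet
 facet normal 0.977 -0.160 0.141
  outer loop
   vertex 4.6 3.0 0.4
   vertex 4.0 1.8 3.2
   vertex 3.8 0.4 3.0
  endloop
 endfacet
 facet normal -0.624 0.540 -0.566
  outer loop
   vertex 1.8 2.8 1.6
   vertex 1.0 4.6 4.2
   vertex 4.8 4.8 0.2
  endloop
 endfacet
 facet normal -0.517 0.191 -0.835
  outer loop
   vertex 1.8 2.8 1.6
   vertex 4.8 4.8 0.2
   vertex 2.4 1.8 1.0
  endloop
 endfacet
 facet normal -0.598 -0.359 -0.717
  outer loop
   vertex 1.2 1.8 2.0
   vertex 2.4 1.8 1.0
   vertex 0.6 0.8 3.0
  endloop
 endfacet
 facet normal -0.638 0.077 -0.766
  outer loop
   vertex 1.2 1.8 2.0
   vertex 1.8 2.8 1.6
   vertex 2.4 1.8 1.0
  endloop
 endfacet
 facet normal -0.916 0.205 -0.344
  outer loop
   vertex 1.2 1.8 2.0
   vertex 0.6 0.8 3.0
   vertex 1.0 4.6 4.2
  endloop
 endfacet
 facet normal -0.828 0.309 -0.469
  outer loop
   vertex 1.2 1.8 2.0
   vertex 1.0 4.6 4.2
   vertex 1.8 2.8 1.6
  endloop
 endfacet
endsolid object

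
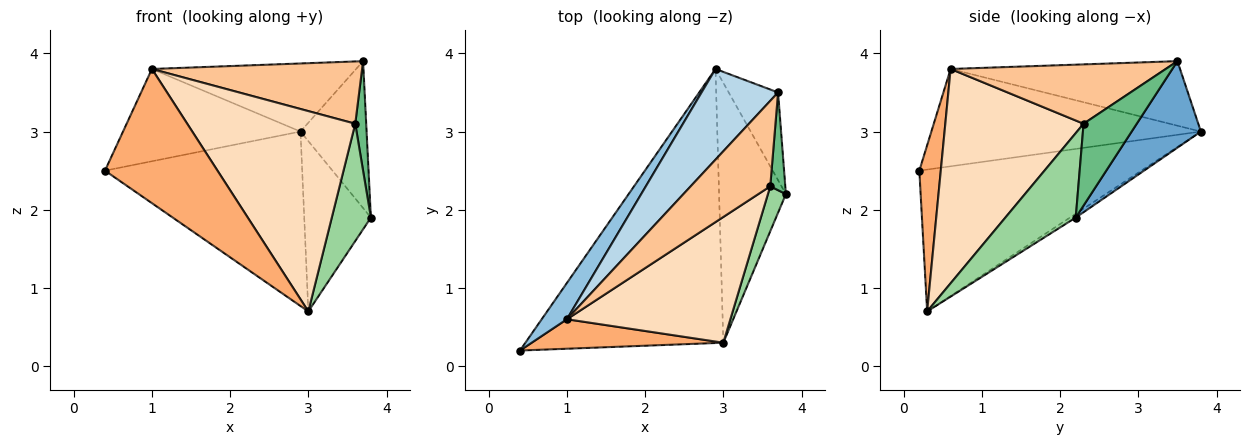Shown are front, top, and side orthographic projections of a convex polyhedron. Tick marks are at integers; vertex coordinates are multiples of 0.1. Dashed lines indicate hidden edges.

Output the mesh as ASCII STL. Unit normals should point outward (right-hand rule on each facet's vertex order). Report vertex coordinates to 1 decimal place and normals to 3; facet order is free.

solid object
 facet normal 0.669 0.638 -0.381
  outer loop
   vertex 3.7 3.5 3.9
   vertex 3.8 2.2 1.9
   vertex 2.9 3.8 3.0
  endloop
 endfacet
 facet normal -0.816 0.538 0.211
  outer loop
   vertex 1.0 0.6 3.8
   vertex 2.9 3.8 3.0
   vertex 0.4 0.2 2.5
  endloop
 endfacet
 facet normal -0.559 0.498 0.663
  outer loop
   vertex 1.0 0.6 3.8
   vertex 3.7 3.5 3.9
   vertex 2.9 3.8 3.0
  endloop
 endfacet
 facet normal -0.517 0.460 -0.722
  outer loop
   vertex 3.0 0.3 0.7
   vertex 0.4 0.2 2.5
   vertex 2.9 3.8 3.0
  endloop
 endfacet
 facet normal -0.047 0.548 -0.835
  outer loop
   vertex 3.0 0.3 0.7
   vertex 2.9 3.8 3.0
   vertex 3.8 2.2 1.9
  endloop
 endfacet
 facet normal 0.183 -0.960 0.211
  outer loop
   vertex 3.0 0.3 0.7
   vertex 1.0 0.6 3.8
   vertex 0.4 0.2 2.5
  endloop
 endfacet
 facet normal 0.516 -0.504 0.692
  outer loop
   vertex 3.6 2.3 3.1
   vertex 3.7 3.5 3.9
   vertex 1.0 0.6 3.8
  endloop
 endfacet
 facet normal 0.572 -0.695 0.436
  outer loop
   vertex 3.6 2.3 3.1
   vertex 1.0 0.6 3.8
   vertex 3.0 0.3 0.7
  endloop
 endfacet
 facet normal 0.964 -0.198 0.177
  outer loop
   vertex 3.6 2.3 3.1
   vertex 3.8 2.2 1.9
   vertex 3.7 3.5 3.9
  endloop
 endfacet
 facet normal 0.859 -0.477 0.183
  outer loop
   vertex 3.6 2.3 3.1
   vertex 3.0 0.3 0.7
   vertex 3.8 2.2 1.9
  endloop
 endfacet
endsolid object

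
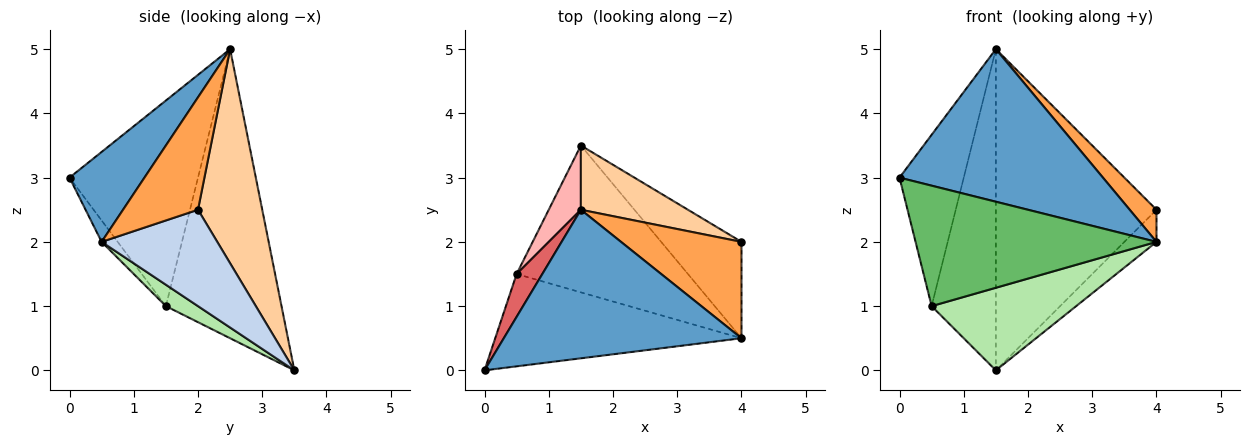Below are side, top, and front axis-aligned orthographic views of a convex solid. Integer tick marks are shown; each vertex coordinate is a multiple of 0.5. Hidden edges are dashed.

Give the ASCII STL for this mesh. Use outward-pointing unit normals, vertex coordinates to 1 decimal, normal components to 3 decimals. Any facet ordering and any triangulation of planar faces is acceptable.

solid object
 facet normal 0.255 -0.693 0.675
  outer loop
   vertex 1.5 2.5 5.0
   vertex 0.0 0.0 3.0
   vertex 4.0 0.5 2.0
  endloop
 endfacet
 facet normal 0.751 0.209 -0.626
  outer loop
   vertex 4.0 2.0 2.5
   vertex 4.0 0.5 2.0
   vertex 1.5 3.5 0.0
  endloop
 endfacet
 facet normal 0.663 -0.237 0.710
  outer loop
   vertex 4.0 2.0 2.5
   vertex 1.5 2.5 5.0
   vertex 4.0 0.5 2.0
  endloop
 endfacet
 facet normal 0.365 0.913 0.183
  outer loop
   vertex 4.0 2.0 2.5
   vertex 1.5 3.5 0.0
   vertex 1.5 2.5 5.0
  endloop
 endfacet
 facet normal -0.053 -0.792 -0.608
  outer loop
   vertex 0.5 1.5 1.0
   vertex 4.0 0.5 2.0
   vertex 0.0 0.0 3.0
  endloop
 endfacet
 facet normal 0.108 -0.487 -0.866
  outer loop
   vertex 0.5 1.5 1.0
   vertex 1.5 3.5 0.0
   vertex 4.0 0.5 2.0
  endloop
 endfacet
 facet normal -0.889 0.444 0.111
  outer loop
   vertex 0.5 1.5 1.0
   vertex 0.0 0.0 3.0
   vertex 1.5 2.5 5.0
  endloop
 endfacet
 facet normal -0.870 0.483 0.097
  outer loop
   vertex 0.5 1.5 1.0
   vertex 1.5 2.5 5.0
   vertex 1.5 3.5 0.0
  endloop
 endfacet
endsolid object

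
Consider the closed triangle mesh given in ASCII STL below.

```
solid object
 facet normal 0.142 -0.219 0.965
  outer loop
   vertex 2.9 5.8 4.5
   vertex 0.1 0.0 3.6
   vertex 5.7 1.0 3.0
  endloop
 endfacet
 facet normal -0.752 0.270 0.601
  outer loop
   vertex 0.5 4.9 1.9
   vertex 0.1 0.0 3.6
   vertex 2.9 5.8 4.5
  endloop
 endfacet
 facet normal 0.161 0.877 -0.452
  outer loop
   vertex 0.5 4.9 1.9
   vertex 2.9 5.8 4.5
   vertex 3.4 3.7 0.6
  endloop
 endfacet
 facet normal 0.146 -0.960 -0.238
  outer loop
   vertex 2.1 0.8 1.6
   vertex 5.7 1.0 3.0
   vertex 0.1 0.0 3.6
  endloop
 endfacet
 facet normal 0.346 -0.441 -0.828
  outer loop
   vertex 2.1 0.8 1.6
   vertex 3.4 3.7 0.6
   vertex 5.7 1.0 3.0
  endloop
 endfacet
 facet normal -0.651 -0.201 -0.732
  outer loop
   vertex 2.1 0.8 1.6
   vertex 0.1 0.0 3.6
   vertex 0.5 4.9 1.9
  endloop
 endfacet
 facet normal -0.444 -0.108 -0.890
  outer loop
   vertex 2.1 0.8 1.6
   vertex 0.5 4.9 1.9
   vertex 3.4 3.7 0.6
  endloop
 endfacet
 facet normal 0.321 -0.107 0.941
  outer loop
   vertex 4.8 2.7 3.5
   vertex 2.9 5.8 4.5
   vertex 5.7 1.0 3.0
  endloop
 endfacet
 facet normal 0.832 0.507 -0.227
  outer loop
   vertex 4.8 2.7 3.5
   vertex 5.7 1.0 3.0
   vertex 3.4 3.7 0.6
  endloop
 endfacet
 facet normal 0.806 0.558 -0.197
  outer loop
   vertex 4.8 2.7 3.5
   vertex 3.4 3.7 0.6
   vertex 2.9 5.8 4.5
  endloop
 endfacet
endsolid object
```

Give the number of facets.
10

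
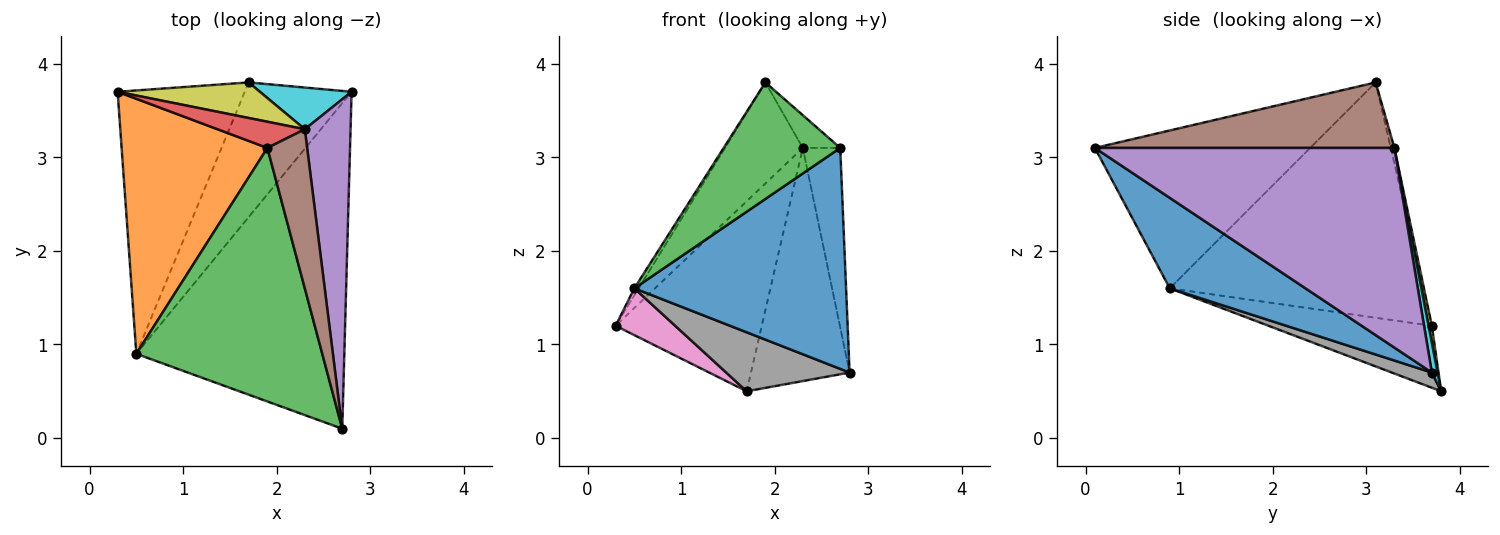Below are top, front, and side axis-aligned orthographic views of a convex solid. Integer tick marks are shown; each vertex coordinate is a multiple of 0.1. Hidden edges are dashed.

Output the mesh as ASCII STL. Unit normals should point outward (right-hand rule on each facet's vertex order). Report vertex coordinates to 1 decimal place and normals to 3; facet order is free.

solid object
 facet normal 0.339 -0.528 -0.779
  outer loop
   vertex 0.5 0.9 1.6
   vertex 2.8 3.7 0.7
   vertex 2.7 0.1 3.1
  endloop
 endfacet
 facet normal -0.850 0.014 0.526
  outer loop
   vertex 0.5 0.9 1.6
   vertex 1.9 3.1 3.8
   vertex 0.3 3.7 1.2
  endloop
 endfacet
 facet normal -0.611 -0.331 0.719
  outer loop
   vertex 0.5 0.9 1.6
   vertex 2.7 0.1 3.1
   vertex 1.9 3.1 3.8
  endloop
 endfacet
 facet normal -0.045 0.967 0.251
  outer loop
   vertex 2.3 3.3 3.1
   vertex 0.3 3.7 1.2
   vertex 1.9 3.1 3.8
  endloop
 endfacet
 facet normal 0.968 0.121 0.222
  outer loop
   vertex 2.3 3.3 3.1
   vertex 2.7 0.1 3.1
   vertex 2.8 3.7 0.7
  endloop
 endfacet
 facet normal 0.850 0.106 0.516
  outer loop
   vertex 2.3 3.3 3.1
   vertex 1.9 3.1 3.8
   vertex 2.7 0.1 3.1
  endloop
 endfacet
 facet normal -0.433 -0.158 -0.888
  outer loop
   vertex 1.7 3.8 0.5
   vertex 0.5 0.9 1.6
   vertex 0.3 3.7 1.2
  endloop
 endfacet
 facet normal 0.129 -0.398 -0.908
  outer loop
   vertex 1.7 3.8 0.5
   vertex 2.8 3.7 0.7
   vertex 0.5 0.9 1.6
  endloop
 endfacet
 facet normal 0.022 0.983 0.184
  outer loop
   vertex 1.7 3.8 0.5
   vertex 0.3 3.7 1.2
   vertex 2.3 3.3 3.1
  endloop
 endfacet
 facet normal 0.057 0.983 0.176
  outer loop
   vertex 1.7 3.8 0.5
   vertex 2.3 3.3 3.1
   vertex 2.8 3.7 0.7
  endloop
 endfacet
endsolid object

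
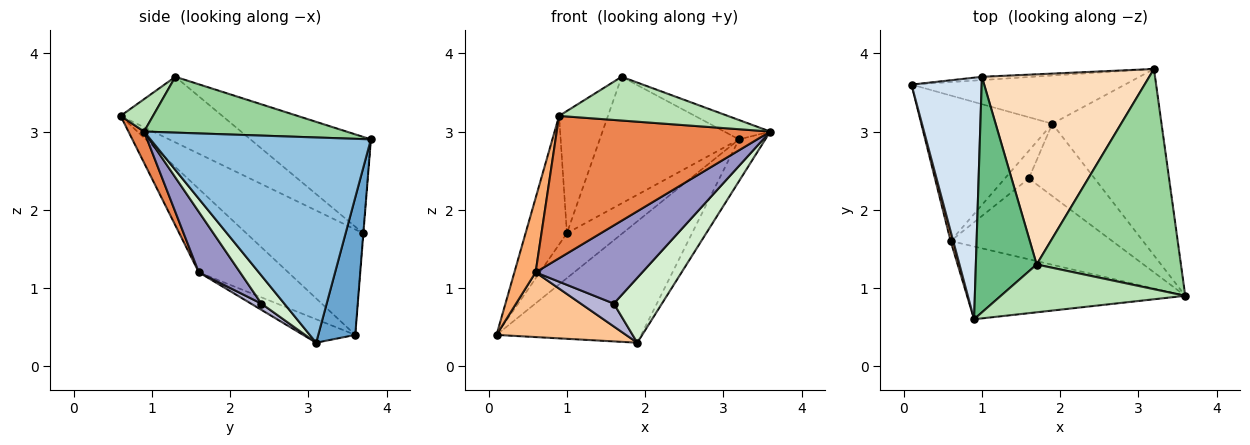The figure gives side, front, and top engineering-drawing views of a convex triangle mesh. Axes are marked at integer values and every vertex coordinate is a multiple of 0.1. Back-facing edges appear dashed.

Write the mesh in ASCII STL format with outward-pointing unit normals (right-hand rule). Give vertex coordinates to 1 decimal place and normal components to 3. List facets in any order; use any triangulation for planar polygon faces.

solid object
 facet normal 0.231 0.904 -0.359
  outer loop
   vertex 1.9 3.1 0.3
   vertex 0.1 3.6 0.4
   vertex 3.2 3.8 2.9
  endloop
 endfacet
 facet normal 0.878 0.105 -0.467
  outer loop
   vertex 1.9 3.1 0.3
   vertex 3.2 3.8 2.9
   vertex 3.6 0.9 3.0
  endloop
 endfacet
 facet normal -0.006 0.997 -0.073
  outer loop
   vertex 1.0 3.7 1.7
   vertex 3.2 3.8 2.9
   vertex 0.1 3.6 0.4
  endloop
 endfacet
 facet normal -0.799 0.283 0.531
  outer loop
   vertex 1.0 3.7 1.7
   vertex 0.1 3.6 0.4
   vertex 0.9 0.6 3.2
  endloop
 endfacet
 facet normal 0.065 -0.889 -0.454
  outer loop
   vertex 0.6 1.6 1.2
   vertex 3.6 0.9 3.0
   vertex 0.9 0.6 3.2
  endloop
 endfacet
 facet normal -0.972 -0.231 0.030
  outer loop
   vertex 0.6 1.6 1.2
   vertex 0.9 0.6 3.2
   vertex 0.1 3.6 0.4
  endloop
 endfacet
 facet normal -0.161 -0.401 -0.902
  outer loop
   vertex 0.6 1.6 1.2
   vertex 0.1 3.6 0.4
   vertex 1.9 3.1 0.3
  endloop
 endfacet
 facet normal -0.432 0.500 0.751
  outer loop
   vertex 1.7 1.3 3.7
   vertex 3.2 3.8 2.9
   vertex 1.0 3.7 1.7
  endloop
 endfacet
 facet normal -0.692 0.333 0.641
  outer loop
   vertex 1.7 1.3 3.7
   vertex 1.0 3.7 1.7
   vertex 0.9 0.6 3.2
  endloop
 endfacet
 facet normal 0.360 0.082 0.930
  outer loop
   vertex 1.7 1.3 3.7
   vertex 3.6 0.9 3.0
   vertex 3.2 3.8 2.9
  endloop
 endfacet
 facet normal 0.129 -0.670 0.732
  outer loop
   vertex 1.7 1.3 3.7
   vertex 0.9 0.6 3.2
   vertex 3.6 0.9 3.0
  endloop
 endfacet
 facet normal 0.303 -0.636 -0.709
  outer loop
   vertex 1.6 2.4 0.8
   vertex 1.9 3.1 0.3
   vertex 3.6 0.9 3.0
  endloop
 endfacet
 facet normal 0.260 -0.672 -0.694
  outer loop
   vertex 1.6 2.4 0.8
   vertex 3.6 0.9 3.0
   vertex 0.6 1.6 1.2
  endloop
 endfacet
 facet normal 0.197 -0.624 -0.756
  outer loop
   vertex 1.6 2.4 0.8
   vertex 0.6 1.6 1.2
   vertex 1.9 3.1 0.3
  endloop
 endfacet
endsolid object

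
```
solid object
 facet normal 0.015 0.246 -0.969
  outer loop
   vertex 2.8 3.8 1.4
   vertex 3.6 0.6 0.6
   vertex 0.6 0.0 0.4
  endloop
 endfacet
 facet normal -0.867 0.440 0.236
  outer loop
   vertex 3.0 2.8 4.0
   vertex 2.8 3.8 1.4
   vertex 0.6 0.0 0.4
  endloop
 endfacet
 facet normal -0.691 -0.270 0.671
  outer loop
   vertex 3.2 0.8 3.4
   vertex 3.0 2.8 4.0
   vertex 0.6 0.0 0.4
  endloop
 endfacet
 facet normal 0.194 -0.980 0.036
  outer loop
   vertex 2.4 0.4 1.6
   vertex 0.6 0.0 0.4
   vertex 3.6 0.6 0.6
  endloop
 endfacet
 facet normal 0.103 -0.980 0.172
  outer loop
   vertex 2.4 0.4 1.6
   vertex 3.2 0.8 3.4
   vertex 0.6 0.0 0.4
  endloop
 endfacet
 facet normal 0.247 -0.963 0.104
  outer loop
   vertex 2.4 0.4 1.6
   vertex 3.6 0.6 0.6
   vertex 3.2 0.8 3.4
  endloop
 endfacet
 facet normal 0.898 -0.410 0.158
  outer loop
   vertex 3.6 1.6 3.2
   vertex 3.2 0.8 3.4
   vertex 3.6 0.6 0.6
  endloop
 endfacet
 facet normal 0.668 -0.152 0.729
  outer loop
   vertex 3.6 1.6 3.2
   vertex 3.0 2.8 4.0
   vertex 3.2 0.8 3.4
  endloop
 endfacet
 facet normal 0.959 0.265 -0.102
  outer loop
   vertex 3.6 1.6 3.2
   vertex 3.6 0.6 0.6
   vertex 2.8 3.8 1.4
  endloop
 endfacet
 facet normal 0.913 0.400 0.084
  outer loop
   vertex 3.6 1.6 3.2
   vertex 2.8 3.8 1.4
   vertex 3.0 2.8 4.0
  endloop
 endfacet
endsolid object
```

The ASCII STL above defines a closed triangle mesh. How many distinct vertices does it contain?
7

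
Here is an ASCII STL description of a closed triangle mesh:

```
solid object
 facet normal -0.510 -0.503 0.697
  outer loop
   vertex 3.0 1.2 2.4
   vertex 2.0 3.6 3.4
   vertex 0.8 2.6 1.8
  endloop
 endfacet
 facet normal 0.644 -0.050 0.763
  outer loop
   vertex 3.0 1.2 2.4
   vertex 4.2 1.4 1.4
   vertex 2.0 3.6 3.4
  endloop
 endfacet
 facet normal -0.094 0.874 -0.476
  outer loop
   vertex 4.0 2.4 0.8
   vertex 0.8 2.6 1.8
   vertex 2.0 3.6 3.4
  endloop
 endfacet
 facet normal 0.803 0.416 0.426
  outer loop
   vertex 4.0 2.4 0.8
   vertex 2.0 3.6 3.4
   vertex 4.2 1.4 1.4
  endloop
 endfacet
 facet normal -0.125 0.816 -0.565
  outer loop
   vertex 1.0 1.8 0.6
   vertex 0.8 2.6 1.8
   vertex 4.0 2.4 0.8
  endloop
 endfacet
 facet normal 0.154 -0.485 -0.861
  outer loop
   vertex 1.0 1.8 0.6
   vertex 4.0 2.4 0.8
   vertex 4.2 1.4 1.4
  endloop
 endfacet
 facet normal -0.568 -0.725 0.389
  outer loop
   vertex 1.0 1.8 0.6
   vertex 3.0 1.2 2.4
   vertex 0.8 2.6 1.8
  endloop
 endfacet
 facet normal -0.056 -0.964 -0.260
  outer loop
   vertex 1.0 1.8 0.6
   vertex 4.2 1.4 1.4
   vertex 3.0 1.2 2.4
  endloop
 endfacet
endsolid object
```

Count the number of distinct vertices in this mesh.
6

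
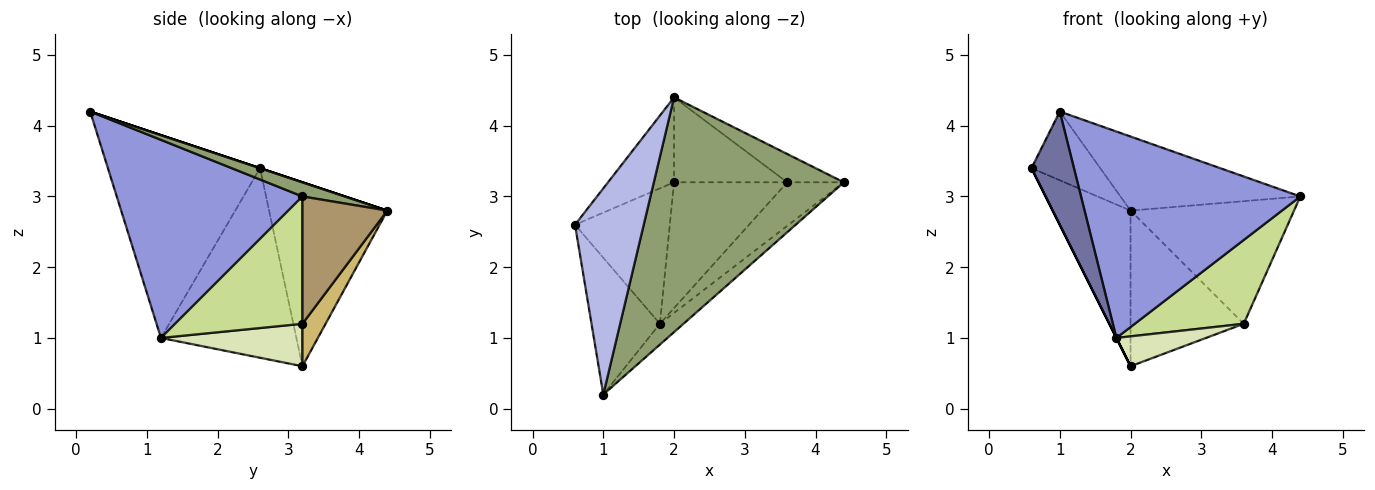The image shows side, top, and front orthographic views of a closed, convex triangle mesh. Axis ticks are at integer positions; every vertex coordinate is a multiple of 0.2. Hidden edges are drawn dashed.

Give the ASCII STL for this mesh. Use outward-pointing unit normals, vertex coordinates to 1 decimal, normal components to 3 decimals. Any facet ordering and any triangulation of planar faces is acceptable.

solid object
 facet normal -0.916 -0.256 -0.309
  outer loop
   vertex 1.8 1.2 1.0
   vertex 1.0 0.2 4.2
   vertex 0.6 2.6 3.4
  endloop
 endfacet
 facet normal -0.894 0.000 -0.447
  outer loop
   vertex 1.8 1.2 1.0
   vertex 0.6 2.6 3.4
   vertex 2.0 3.2 0.6
  endloop
 endfacet
 facet normal 0.644 -0.761 -0.077
  outer loop
   vertex 1.8 1.2 1.0
   vertex 4.4 3.2 3.0
   vertex 1.0 0.2 4.2
  endloop
 endfacet
 facet normal 0.000 0.316 0.949
  outer loop
   vertex 2.0 4.4 2.8
   vertex 0.6 2.6 3.4
   vertex 1.0 0.2 4.2
  endloop
 endfacet
 facet normal 0.071 0.300 0.951
  outer loop
   vertex 2.0 4.4 2.8
   vertex 1.0 0.2 4.2
   vertex 4.4 3.2 3.0
  endloop
 endfacet
 facet normal -0.800 0.527 -0.287
  outer loop
   vertex 2.0 4.4 2.8
   vertex 2.0 3.2 0.6
   vertex 0.6 2.6 3.4
  endloop
 endfacet
 facet normal 0.720 -0.616 -0.320
  outer loop
   vertex 3.6 3.2 1.2
   vertex 4.4 3.2 3.0
   vertex 1.8 1.2 1.0
  endloop
 endfacet
 facet normal 0.343 -0.217 -0.914
  outer loop
   vertex 3.6 3.2 1.2
   vertex 1.8 1.2 1.0
   vertex 2.0 3.2 0.6
  endloop
 endfacet
 facet normal 0.451 0.869 -0.201
  outer loop
   vertex 3.6 3.2 1.2
   vertex 2.0 4.4 2.8
   vertex 4.4 3.2 3.0
  endloop
 endfacet
 facet normal 0.177 0.864 -0.471
  outer loop
   vertex 3.6 3.2 1.2
   vertex 2.0 3.2 0.6
   vertex 2.0 4.4 2.8
  endloop
 endfacet
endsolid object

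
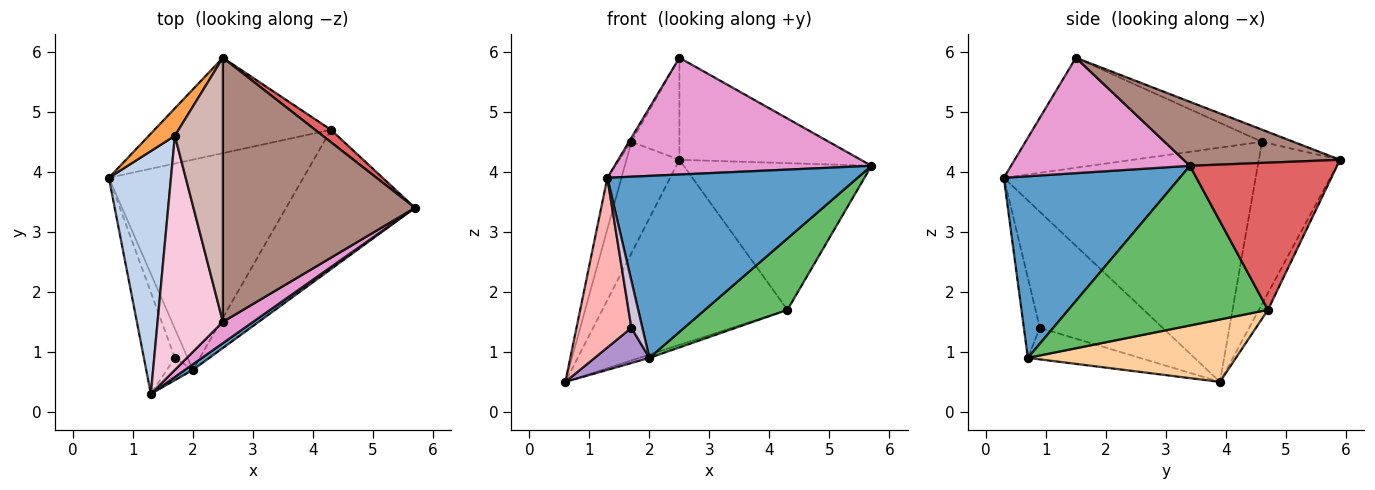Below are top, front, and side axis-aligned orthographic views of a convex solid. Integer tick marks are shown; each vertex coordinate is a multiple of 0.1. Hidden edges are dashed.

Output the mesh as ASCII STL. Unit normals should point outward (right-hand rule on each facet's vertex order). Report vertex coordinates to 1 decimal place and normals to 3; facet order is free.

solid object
 facet normal 0.575 -0.818 0.025
  outer loop
   vertex 2.0 0.7 0.9
   vertex 5.7 3.4 4.1
   vertex 1.3 0.3 3.9
  endloop
 endfacet
 facet normal -0.965 0.054 0.256
  outer loop
   vertex 1.7 4.6 4.5
   vertex 0.6 3.9 0.5
   vertex 1.3 0.3 3.9
  endloop
 endfacet
 facet normal -0.830 0.542 0.133
  outer loop
   vertex 1.7 4.6 4.5
   vertex 2.5 5.9 4.2
   vertex 0.6 3.9 0.5
  endloop
 endfacet
 facet normal 0.306 0.015 -0.952
  outer loop
   vertex 4.3 4.7 1.7
   vertex 2.0 0.7 0.9
   vertex 0.6 3.9 0.5
  endloop
 endfacet
 facet normal 0.741 -0.306 -0.598
  outer loop
   vertex 4.3 4.7 1.7
   vertex 5.7 3.4 4.1
   vertex 2.0 0.7 0.9
  endloop
 endfacet
 facet normal -0.044 0.888 -0.458
  outer loop
   vertex 4.3 4.7 1.7
   vertex 0.6 3.9 0.5
   vertex 2.5 5.9 4.2
  endloop
 endfacet
 facet normal 0.616 0.785 0.066
  outer loop
   vertex 4.3 4.7 1.7
   vertex 2.5 5.9 4.2
   vertex 5.7 3.4 4.1
  endloop
 endfacet
 facet normal -0.887 -0.396 -0.237
  outer loop
   vertex 1.7 0.9 1.4
   vertex 1.3 0.3 3.9
   vertex 0.6 3.9 0.5
  endloop
 endfacet
 facet normal -0.845 -0.412 -0.342
  outer loop
   vertex 1.7 0.9 1.4
   vertex 0.6 3.9 0.5
   vertex 2.0 0.7 0.9
  endloop
 endfacet
 facet normal -0.796 -0.547 -0.259
  outer loop
   vertex 1.7 0.9 1.4
   vertex 2.0 0.7 0.9
   vertex 1.3 0.3 3.9
  endloop
 endfacet
 facet normal 0.297 0.344 0.891
  outer loop
   vertex 2.5 1.5 5.9
   vertex 5.7 3.4 4.1
   vertex 2.5 5.9 4.2
  endloop
 endfacet
 facet normal -0.230 0.351 0.908
  outer loop
   vertex 2.5 1.5 5.9
   vertex 2.5 5.9 4.2
   vertex 1.7 4.6 4.5
  endloop
 endfacet
 facet normal 0.565 -0.812 0.148
  outer loop
   vertex 2.5 1.5 5.9
   vertex 1.3 0.3 3.9
   vertex 5.7 3.4 4.1
  endloop
 endfacet
 facet normal -0.860 0.009 0.511
  outer loop
   vertex 2.5 1.5 5.9
   vertex 1.7 4.6 4.5
   vertex 1.3 0.3 3.9
  endloop
 endfacet
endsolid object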